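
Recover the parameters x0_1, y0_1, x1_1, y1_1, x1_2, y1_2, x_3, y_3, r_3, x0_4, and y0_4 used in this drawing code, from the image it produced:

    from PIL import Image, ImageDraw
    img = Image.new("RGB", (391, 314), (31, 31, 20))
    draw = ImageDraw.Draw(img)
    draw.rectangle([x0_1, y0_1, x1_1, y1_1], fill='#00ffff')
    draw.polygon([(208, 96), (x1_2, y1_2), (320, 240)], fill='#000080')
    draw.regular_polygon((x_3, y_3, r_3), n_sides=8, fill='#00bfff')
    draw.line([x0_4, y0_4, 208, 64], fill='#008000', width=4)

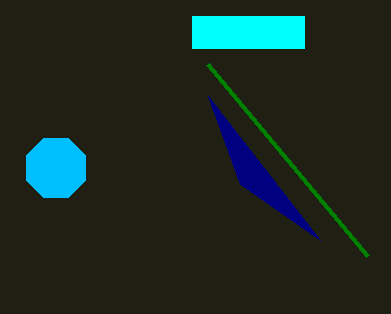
x0_1 = 192
y0_1 = 16
x1_1 = 304
y1_1 = 48
x1_2 = 240
y1_2 = 184
x_3 = 56
y_3 = 168
r_3 = 32
x0_4 = 368
y0_4 = 256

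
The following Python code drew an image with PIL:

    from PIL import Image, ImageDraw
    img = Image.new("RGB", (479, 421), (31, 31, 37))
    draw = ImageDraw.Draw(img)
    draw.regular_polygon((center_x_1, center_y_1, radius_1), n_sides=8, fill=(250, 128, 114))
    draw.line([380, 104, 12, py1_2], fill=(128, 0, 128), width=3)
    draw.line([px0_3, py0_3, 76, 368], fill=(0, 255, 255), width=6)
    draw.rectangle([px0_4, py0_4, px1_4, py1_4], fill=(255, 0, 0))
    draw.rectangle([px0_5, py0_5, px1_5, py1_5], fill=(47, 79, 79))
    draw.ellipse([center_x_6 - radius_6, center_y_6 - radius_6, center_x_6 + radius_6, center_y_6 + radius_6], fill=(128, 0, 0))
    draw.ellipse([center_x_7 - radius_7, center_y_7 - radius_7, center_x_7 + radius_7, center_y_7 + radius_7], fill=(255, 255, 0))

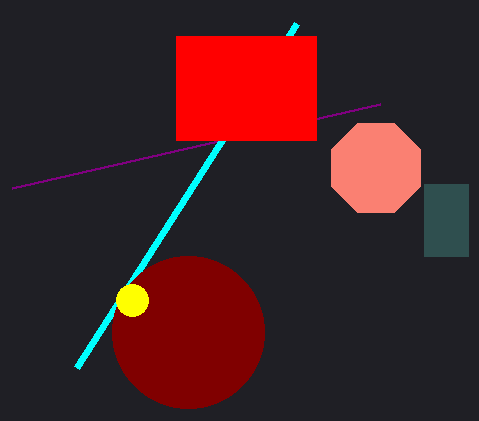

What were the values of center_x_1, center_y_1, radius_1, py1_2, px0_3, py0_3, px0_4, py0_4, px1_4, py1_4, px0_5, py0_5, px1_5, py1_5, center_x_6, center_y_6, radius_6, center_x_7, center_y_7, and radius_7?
center_x_1 = 376
center_y_1 = 168
radius_1 = 48
py1_2 = 188
px0_3 = 296
py0_3 = 24
px0_4 = 176
py0_4 = 36
px1_4 = 316
py1_4 = 140
px0_5 = 424
py0_5 = 184
px1_5 = 468
py1_5 = 256
center_x_6 = 188
center_y_6 = 332
radius_6 = 76
center_x_7 = 132
center_y_7 = 300
radius_7 = 16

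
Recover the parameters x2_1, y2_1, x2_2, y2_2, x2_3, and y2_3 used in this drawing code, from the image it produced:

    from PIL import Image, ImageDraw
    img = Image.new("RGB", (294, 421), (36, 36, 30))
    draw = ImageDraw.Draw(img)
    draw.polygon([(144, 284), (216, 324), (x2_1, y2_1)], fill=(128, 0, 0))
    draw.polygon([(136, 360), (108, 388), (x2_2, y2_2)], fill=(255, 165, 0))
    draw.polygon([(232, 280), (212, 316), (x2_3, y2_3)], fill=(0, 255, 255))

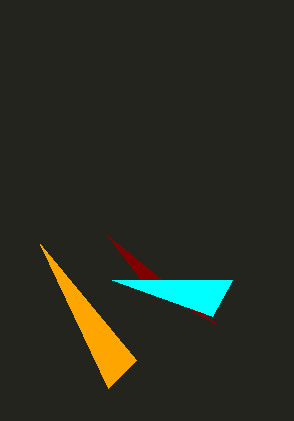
x2_1 = 108; y2_1 = 236; x2_2 = 40; y2_2 = 244; x2_3 = 112; y2_3 = 280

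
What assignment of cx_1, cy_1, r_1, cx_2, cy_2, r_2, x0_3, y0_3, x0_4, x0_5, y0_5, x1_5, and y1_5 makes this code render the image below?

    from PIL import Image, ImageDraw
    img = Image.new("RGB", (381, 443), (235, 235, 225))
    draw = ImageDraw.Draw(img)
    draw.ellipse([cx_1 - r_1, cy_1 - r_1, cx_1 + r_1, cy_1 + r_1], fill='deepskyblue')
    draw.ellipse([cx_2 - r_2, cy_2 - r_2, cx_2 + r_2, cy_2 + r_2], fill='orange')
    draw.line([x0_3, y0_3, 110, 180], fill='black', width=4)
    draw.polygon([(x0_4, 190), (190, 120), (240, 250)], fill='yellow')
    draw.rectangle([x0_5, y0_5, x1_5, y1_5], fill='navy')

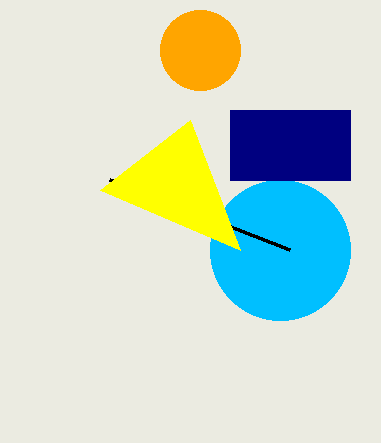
cx_1 = 280; cy_1 = 250; r_1 = 70; cx_2 = 200; cy_2 = 50; r_2 = 40; x0_3 = 290; y0_3 = 250; x0_4 = 100; x0_5 = 230; y0_5 = 110; x1_5 = 350; y1_5 = 180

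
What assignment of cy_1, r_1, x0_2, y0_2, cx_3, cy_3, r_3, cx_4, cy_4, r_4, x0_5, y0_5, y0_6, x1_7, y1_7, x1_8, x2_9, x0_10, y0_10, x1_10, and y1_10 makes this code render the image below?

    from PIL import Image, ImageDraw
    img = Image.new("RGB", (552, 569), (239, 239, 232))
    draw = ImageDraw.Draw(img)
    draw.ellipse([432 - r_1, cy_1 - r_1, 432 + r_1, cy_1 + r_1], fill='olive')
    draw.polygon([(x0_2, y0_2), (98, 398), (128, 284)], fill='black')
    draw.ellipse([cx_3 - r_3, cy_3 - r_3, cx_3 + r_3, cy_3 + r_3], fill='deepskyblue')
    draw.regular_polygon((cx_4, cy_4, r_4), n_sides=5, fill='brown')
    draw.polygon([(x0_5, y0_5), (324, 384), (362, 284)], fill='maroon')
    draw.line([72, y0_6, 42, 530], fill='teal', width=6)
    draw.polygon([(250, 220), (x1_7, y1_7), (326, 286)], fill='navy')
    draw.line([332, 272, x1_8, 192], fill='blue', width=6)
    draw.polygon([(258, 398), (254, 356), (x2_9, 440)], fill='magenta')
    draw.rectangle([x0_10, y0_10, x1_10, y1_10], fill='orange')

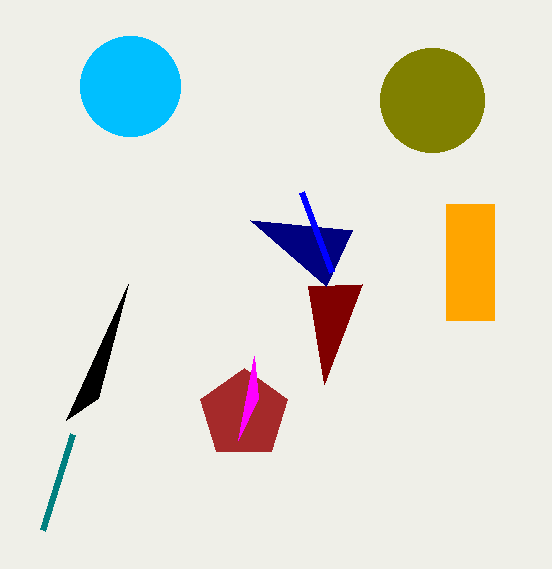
cy_1 = 100; r_1 = 52; x0_2 = 66; y0_2 = 420; cx_3 = 130; cy_3 = 86; r_3 = 50; cx_4 = 244; cy_4 = 414; r_4 = 46; x0_5 = 308; y0_5 = 286; y0_6 = 434; x1_7 = 352; y1_7 = 230; x1_8 = 302; x2_9 = 238; x0_10 = 446; y0_10 = 204; x1_10 = 494; y1_10 = 320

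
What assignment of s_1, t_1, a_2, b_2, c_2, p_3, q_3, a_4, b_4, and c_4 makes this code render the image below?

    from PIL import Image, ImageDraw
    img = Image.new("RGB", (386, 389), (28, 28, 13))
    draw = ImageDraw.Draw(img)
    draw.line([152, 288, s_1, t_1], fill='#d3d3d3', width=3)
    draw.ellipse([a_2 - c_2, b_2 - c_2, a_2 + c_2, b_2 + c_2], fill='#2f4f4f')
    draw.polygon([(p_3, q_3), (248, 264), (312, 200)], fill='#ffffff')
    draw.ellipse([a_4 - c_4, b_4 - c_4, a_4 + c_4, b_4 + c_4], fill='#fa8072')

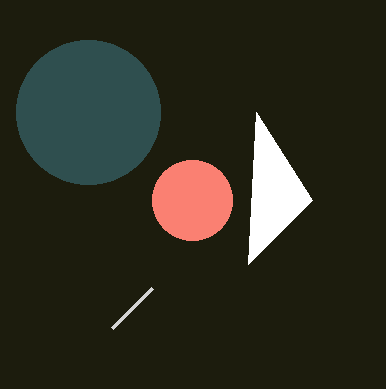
s_1 = 112; t_1 = 328; a_2 = 88; b_2 = 112; c_2 = 72; p_3 = 256; q_3 = 112; a_4 = 192; b_4 = 200; c_4 = 40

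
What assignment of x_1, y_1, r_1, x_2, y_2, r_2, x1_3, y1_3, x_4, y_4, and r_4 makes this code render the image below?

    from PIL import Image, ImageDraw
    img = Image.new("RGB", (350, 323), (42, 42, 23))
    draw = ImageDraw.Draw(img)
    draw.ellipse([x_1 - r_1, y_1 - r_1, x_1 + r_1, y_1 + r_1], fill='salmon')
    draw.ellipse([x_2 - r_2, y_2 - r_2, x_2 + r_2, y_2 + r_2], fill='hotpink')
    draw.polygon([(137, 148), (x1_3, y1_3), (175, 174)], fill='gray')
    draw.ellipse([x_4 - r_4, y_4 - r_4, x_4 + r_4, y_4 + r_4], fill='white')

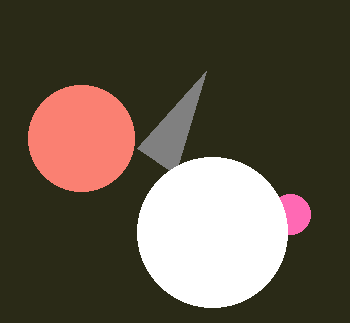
x_1 = 81; y_1 = 138; r_1 = 53; x_2 = 290; y_2 = 214; r_2 = 20; x1_3 = 206; y1_3 = 71; x_4 = 212; y_4 = 232; r_4 = 75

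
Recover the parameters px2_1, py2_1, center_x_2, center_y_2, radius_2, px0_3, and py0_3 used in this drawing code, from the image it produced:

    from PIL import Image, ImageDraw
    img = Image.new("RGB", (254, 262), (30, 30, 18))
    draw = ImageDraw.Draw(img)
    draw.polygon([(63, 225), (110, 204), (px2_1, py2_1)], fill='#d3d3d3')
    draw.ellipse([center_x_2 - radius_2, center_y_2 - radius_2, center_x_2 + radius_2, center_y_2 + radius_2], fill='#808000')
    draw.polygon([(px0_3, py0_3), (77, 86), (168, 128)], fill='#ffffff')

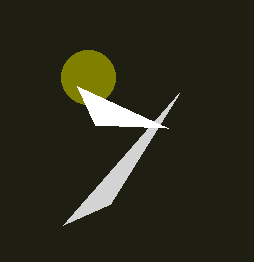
px2_1 = 179; py2_1 = 93; center_x_2 = 88; center_y_2 = 77; radius_2 = 27; px0_3 = 95; py0_3 = 125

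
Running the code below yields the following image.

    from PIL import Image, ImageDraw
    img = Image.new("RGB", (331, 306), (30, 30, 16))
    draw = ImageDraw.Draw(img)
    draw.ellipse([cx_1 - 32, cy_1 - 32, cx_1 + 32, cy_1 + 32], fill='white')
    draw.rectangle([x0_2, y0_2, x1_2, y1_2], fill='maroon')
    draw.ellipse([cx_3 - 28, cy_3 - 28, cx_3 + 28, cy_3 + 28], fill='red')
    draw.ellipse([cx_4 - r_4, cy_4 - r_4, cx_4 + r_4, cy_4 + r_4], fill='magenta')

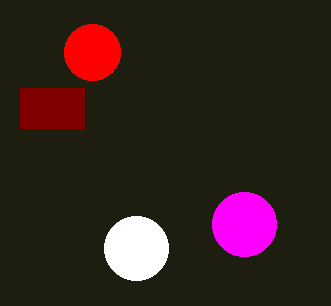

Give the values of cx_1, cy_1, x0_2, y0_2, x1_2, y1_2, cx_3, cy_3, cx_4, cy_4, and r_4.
cx_1 = 136, cy_1 = 248, x0_2 = 20, y0_2 = 88, x1_2 = 84, y1_2 = 128, cx_3 = 92, cy_3 = 52, cx_4 = 244, cy_4 = 224, r_4 = 32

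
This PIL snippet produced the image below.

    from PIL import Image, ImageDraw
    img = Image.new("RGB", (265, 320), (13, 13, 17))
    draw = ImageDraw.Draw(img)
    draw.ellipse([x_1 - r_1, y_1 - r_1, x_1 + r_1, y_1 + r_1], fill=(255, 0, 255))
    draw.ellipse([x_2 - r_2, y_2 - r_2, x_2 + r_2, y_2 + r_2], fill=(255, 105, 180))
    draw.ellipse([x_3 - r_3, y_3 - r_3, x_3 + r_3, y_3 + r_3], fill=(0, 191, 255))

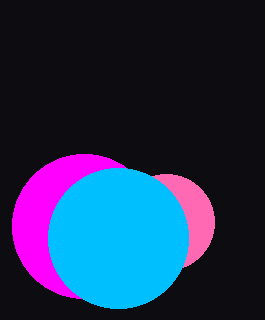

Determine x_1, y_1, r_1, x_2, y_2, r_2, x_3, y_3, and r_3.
x_1 = 84, y_1 = 226, r_1 = 72, x_2 = 166, y_2 = 222, r_2 = 48, x_3 = 118, y_3 = 238, r_3 = 70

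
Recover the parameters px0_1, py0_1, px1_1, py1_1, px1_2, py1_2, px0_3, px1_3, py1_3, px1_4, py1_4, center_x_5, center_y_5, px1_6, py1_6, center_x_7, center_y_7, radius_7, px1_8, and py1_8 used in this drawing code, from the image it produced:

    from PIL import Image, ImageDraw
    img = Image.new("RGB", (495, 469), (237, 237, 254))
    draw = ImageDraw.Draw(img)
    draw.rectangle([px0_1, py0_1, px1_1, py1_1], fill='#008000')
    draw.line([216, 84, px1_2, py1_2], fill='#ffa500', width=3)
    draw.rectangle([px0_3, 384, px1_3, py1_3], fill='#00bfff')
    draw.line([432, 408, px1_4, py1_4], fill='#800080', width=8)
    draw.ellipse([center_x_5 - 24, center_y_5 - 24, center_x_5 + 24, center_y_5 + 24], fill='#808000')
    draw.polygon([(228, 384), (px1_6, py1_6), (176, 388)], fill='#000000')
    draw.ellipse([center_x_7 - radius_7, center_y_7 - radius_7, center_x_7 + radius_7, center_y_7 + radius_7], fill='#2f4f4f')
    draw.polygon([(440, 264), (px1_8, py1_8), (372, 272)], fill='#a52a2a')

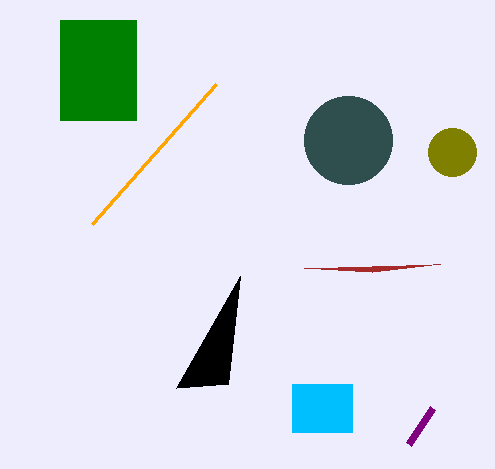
px0_1 = 60, py0_1 = 20, px1_1 = 136, py1_1 = 120, px1_2 = 92, py1_2 = 224, px0_3 = 292, px1_3 = 352, py1_3 = 432, px1_4 = 408, py1_4 = 444, center_x_5 = 452, center_y_5 = 152, px1_6 = 240, py1_6 = 276, center_x_7 = 348, center_y_7 = 140, radius_7 = 44, px1_8 = 304, py1_8 = 268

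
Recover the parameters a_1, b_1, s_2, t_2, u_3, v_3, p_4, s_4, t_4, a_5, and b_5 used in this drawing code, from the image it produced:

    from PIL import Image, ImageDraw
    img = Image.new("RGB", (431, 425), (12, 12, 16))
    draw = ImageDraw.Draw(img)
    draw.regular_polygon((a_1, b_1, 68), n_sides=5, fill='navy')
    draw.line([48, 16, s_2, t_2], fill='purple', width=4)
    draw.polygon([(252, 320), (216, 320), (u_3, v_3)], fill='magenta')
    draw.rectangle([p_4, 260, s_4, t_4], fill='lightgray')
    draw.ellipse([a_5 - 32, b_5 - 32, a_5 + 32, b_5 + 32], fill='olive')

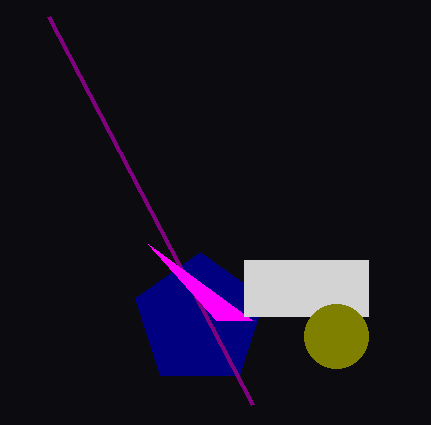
a_1 = 200, b_1 = 320, s_2 = 252, t_2 = 404, u_3 = 148, v_3 = 244, p_4 = 244, s_4 = 368, t_4 = 316, a_5 = 336, b_5 = 336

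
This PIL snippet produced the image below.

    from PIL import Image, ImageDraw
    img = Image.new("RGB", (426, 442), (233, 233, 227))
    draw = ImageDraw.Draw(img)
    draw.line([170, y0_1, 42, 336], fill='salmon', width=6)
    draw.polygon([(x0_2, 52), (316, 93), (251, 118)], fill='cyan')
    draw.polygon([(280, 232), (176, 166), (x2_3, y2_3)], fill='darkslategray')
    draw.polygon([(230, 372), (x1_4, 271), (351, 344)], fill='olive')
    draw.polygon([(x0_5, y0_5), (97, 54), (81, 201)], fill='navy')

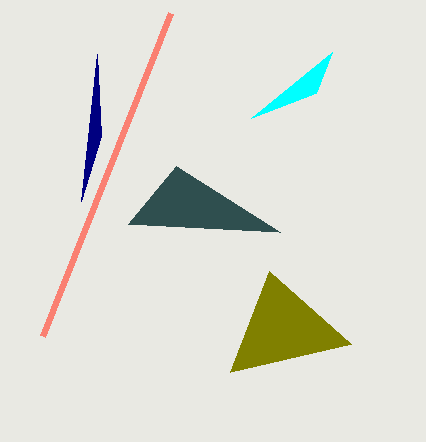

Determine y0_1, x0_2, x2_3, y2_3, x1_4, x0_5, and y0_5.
y0_1 = 13, x0_2 = 332, x2_3 = 128, y2_3 = 224, x1_4 = 269, x0_5 = 101, y0_5 = 136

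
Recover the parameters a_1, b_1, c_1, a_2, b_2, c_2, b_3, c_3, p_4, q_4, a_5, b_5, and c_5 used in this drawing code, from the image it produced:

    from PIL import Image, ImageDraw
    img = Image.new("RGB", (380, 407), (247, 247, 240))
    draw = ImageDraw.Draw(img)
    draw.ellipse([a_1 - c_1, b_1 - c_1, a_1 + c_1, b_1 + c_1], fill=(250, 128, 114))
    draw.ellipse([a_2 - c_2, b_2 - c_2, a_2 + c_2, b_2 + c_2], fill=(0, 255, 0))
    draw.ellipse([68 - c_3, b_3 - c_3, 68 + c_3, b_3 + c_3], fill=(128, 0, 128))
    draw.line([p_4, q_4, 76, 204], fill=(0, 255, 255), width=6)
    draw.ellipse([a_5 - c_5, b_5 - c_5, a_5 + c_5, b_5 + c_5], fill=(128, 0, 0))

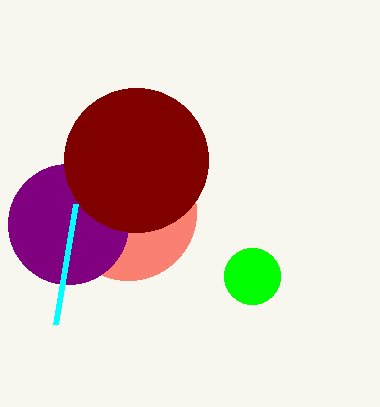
a_1 = 128, b_1 = 212, c_1 = 68, a_2 = 252, b_2 = 276, c_2 = 28, b_3 = 224, c_3 = 60, p_4 = 56, q_4 = 324, a_5 = 136, b_5 = 160, c_5 = 72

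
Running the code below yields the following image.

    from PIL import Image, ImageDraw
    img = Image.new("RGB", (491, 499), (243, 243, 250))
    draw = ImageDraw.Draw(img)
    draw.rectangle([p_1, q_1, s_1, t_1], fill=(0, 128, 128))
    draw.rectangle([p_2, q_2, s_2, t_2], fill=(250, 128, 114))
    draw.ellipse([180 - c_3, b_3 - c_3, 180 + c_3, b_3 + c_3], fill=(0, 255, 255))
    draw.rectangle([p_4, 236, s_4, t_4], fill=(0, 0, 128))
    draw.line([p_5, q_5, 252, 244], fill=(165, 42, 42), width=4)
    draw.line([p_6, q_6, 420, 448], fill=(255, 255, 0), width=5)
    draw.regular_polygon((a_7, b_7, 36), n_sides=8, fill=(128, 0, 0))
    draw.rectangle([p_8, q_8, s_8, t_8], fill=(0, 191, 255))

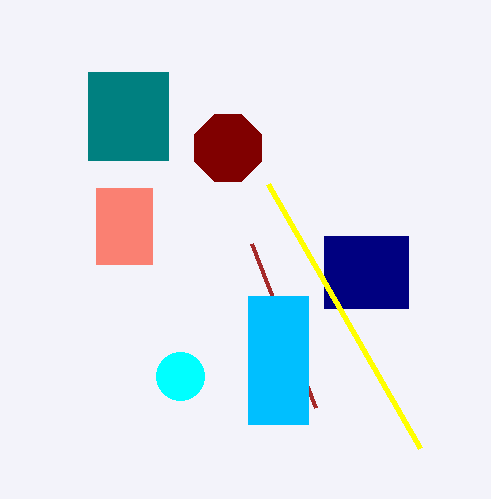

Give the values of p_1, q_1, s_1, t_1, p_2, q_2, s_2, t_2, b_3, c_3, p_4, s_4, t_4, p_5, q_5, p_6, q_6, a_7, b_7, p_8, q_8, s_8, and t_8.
p_1 = 88, q_1 = 72, s_1 = 168, t_1 = 160, p_2 = 96, q_2 = 188, s_2 = 152, t_2 = 264, b_3 = 376, c_3 = 24, p_4 = 324, s_4 = 408, t_4 = 308, p_5 = 316, q_5 = 408, p_6 = 268, q_6 = 184, a_7 = 228, b_7 = 148, p_8 = 248, q_8 = 296, s_8 = 308, t_8 = 424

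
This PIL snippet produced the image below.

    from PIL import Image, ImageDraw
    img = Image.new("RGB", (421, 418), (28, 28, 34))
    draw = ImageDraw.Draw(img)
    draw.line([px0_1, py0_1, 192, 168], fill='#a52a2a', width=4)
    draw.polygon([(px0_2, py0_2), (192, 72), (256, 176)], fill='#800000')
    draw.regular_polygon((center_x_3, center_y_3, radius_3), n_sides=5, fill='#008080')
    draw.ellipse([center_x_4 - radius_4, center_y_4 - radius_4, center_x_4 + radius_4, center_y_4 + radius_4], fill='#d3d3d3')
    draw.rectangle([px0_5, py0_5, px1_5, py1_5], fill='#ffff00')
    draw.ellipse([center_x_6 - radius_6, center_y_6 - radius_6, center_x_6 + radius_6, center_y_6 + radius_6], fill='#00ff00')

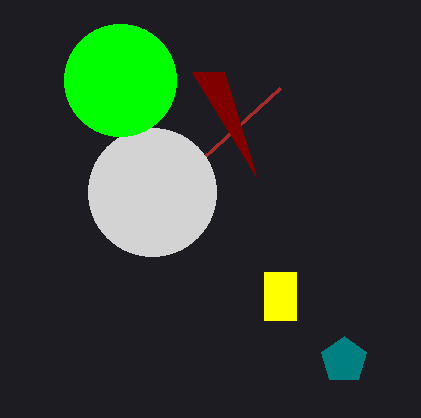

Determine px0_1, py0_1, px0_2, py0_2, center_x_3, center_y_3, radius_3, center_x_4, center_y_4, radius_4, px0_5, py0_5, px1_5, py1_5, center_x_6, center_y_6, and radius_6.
px0_1 = 280
py0_1 = 88
px0_2 = 224
py0_2 = 72
center_x_3 = 344
center_y_3 = 360
radius_3 = 24
center_x_4 = 152
center_y_4 = 192
radius_4 = 64
px0_5 = 264
py0_5 = 272
px1_5 = 296
py1_5 = 320
center_x_6 = 120
center_y_6 = 80
radius_6 = 56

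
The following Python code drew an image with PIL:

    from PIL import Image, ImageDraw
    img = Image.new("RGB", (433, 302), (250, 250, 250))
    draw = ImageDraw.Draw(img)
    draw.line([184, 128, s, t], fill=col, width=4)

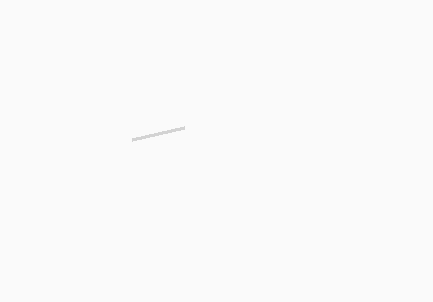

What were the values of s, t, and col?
s = 132
t = 140
col = 'lightgray'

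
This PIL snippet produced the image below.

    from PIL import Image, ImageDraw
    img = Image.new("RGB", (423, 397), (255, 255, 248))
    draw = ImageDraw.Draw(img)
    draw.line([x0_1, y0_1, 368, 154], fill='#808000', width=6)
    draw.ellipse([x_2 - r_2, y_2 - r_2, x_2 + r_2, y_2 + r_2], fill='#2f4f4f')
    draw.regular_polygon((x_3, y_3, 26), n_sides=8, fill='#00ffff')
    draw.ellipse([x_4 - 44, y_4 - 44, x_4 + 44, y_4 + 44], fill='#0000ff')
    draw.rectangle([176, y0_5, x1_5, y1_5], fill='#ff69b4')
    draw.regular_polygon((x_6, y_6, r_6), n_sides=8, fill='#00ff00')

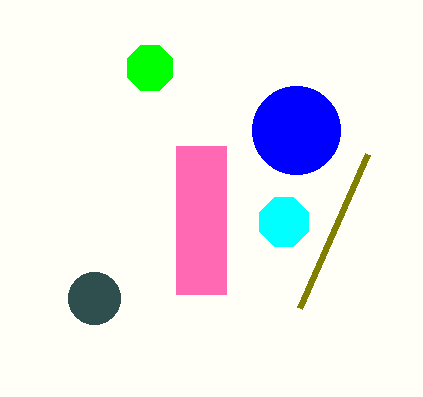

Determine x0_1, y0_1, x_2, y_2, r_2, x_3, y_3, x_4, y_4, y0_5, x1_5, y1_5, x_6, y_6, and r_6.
x0_1 = 300, y0_1 = 308, x_2 = 94, y_2 = 298, r_2 = 26, x_3 = 284, y_3 = 222, x_4 = 296, y_4 = 130, y0_5 = 146, x1_5 = 226, y1_5 = 294, x_6 = 150, y_6 = 68, r_6 = 24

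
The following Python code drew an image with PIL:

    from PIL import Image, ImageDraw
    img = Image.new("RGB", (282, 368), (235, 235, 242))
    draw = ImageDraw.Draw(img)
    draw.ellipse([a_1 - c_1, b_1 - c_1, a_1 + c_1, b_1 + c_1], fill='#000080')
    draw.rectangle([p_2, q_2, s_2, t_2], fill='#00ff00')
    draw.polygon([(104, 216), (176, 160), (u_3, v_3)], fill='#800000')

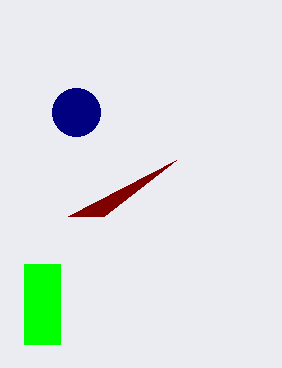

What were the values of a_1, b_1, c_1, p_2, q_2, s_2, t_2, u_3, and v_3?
a_1 = 76
b_1 = 112
c_1 = 24
p_2 = 24
q_2 = 264
s_2 = 60
t_2 = 344
u_3 = 68
v_3 = 216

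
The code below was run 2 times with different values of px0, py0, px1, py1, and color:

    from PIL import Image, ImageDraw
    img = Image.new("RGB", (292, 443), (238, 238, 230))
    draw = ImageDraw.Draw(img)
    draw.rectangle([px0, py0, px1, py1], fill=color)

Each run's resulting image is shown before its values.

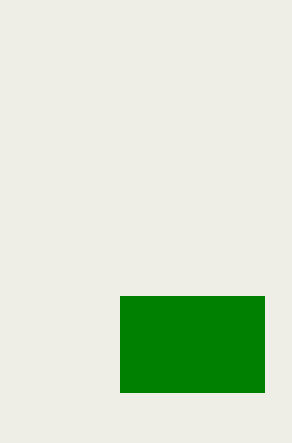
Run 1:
px0 = 120; py0 = 296; px1 = 264; py1 = 392; color = 'green'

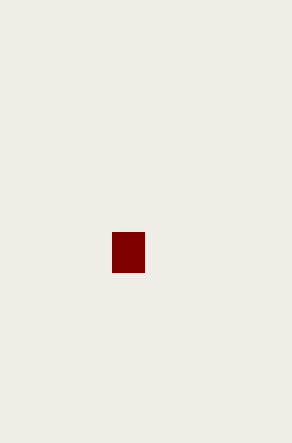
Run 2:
px0 = 112, py0 = 232, px1 = 144, py1 = 272, color = 'maroon'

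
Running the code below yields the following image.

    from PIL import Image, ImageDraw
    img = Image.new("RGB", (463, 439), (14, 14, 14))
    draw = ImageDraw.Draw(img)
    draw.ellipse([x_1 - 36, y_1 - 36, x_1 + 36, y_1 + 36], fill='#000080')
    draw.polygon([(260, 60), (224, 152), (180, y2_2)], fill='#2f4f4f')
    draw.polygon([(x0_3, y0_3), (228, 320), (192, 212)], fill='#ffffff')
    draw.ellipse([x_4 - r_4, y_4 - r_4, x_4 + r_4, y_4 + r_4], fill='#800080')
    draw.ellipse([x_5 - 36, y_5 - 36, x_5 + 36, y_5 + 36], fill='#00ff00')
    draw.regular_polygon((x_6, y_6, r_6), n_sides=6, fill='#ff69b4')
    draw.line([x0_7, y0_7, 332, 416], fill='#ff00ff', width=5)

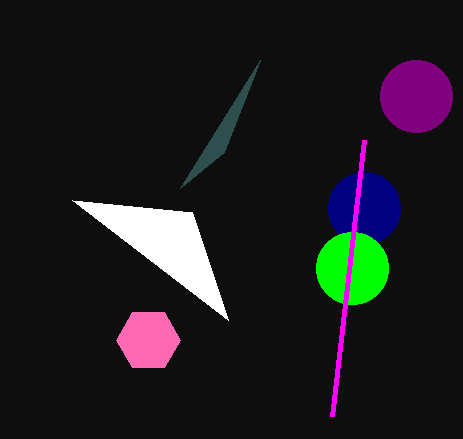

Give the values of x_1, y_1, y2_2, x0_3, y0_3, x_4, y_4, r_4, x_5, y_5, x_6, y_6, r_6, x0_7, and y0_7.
x_1 = 364; y_1 = 208; y2_2 = 188; x0_3 = 72; y0_3 = 200; x_4 = 416; y_4 = 96; r_4 = 36; x_5 = 352; y_5 = 268; x_6 = 148; y_6 = 340; r_6 = 32; x0_7 = 364; y0_7 = 140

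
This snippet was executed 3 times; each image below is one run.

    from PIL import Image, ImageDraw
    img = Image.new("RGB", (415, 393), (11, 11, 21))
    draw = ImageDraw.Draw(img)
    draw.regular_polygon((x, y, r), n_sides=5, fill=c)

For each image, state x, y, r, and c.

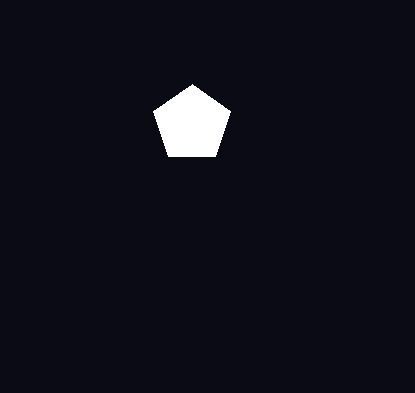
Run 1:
x = 192; y = 124; r = 40; c = 'white'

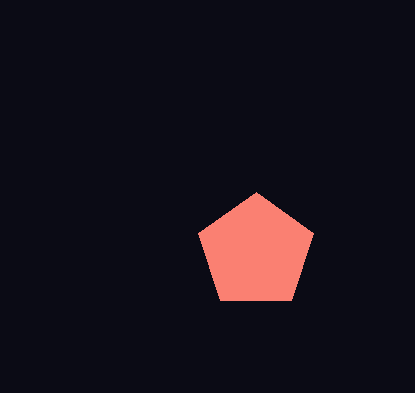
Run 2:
x = 256, y = 252, r = 60, c = 'salmon'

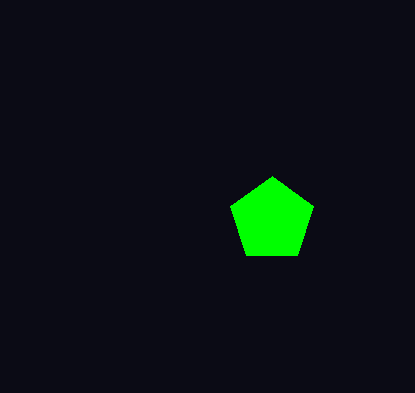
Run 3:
x = 272; y = 220; r = 44; c = 'lime'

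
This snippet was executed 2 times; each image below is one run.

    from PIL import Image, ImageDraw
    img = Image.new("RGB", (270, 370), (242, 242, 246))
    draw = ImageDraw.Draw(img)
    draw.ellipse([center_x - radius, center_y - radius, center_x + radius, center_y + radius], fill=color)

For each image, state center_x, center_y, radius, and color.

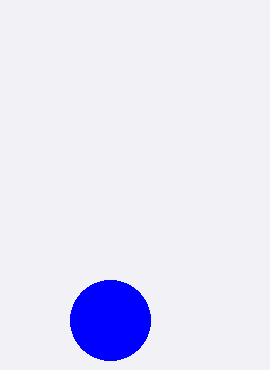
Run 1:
center_x = 110; center_y = 320; radius = 40; color = 'blue'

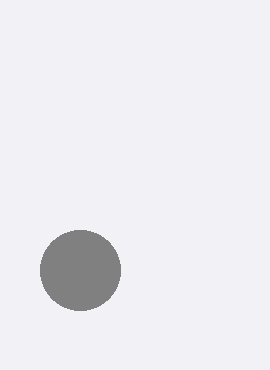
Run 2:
center_x = 80; center_y = 270; radius = 40; color = 'gray'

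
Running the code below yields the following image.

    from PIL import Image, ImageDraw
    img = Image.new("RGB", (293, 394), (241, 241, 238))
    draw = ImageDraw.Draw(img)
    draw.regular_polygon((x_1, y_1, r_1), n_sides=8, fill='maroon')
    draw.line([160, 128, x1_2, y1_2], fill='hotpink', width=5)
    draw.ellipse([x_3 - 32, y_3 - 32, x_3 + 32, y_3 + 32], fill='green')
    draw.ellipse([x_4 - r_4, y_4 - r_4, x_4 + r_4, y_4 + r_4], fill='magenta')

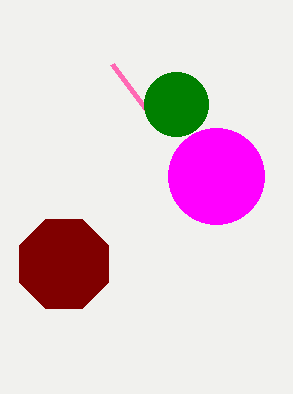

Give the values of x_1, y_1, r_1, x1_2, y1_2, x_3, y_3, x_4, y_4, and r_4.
x_1 = 64
y_1 = 264
r_1 = 48
x1_2 = 112
y1_2 = 64
x_3 = 176
y_3 = 104
x_4 = 216
y_4 = 176
r_4 = 48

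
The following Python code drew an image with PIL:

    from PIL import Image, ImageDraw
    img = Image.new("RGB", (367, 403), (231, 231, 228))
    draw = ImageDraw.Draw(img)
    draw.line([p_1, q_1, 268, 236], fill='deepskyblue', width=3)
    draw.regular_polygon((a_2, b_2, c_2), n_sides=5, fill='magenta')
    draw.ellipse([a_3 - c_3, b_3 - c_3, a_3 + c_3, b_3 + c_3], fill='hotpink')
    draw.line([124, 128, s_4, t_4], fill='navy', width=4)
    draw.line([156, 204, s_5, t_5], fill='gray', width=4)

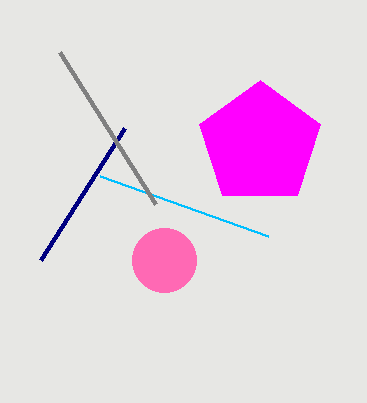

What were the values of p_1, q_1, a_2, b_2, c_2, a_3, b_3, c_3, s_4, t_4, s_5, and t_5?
p_1 = 100; q_1 = 176; a_2 = 260; b_2 = 144; c_2 = 64; a_3 = 164; b_3 = 260; c_3 = 32; s_4 = 40; t_4 = 260; s_5 = 60; t_5 = 52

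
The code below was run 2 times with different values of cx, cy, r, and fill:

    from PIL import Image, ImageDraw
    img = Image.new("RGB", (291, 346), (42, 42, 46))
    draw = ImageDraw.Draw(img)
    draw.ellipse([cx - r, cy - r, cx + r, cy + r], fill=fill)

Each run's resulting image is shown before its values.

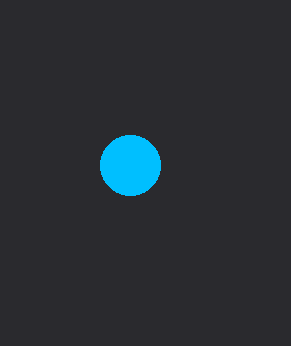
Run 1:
cx = 130
cy = 165
r = 30
fill = 'deepskyblue'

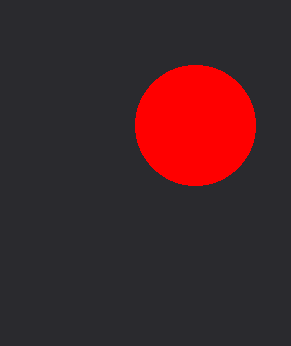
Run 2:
cx = 195
cy = 125
r = 60
fill = 'red'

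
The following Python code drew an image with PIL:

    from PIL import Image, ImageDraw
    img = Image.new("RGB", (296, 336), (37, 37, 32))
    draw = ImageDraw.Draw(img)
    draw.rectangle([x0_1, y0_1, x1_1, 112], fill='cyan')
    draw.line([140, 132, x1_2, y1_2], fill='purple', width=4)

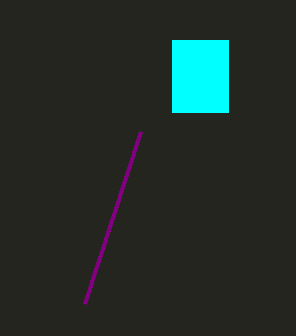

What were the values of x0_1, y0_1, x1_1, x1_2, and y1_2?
x0_1 = 172
y0_1 = 40
x1_1 = 228
x1_2 = 84
y1_2 = 304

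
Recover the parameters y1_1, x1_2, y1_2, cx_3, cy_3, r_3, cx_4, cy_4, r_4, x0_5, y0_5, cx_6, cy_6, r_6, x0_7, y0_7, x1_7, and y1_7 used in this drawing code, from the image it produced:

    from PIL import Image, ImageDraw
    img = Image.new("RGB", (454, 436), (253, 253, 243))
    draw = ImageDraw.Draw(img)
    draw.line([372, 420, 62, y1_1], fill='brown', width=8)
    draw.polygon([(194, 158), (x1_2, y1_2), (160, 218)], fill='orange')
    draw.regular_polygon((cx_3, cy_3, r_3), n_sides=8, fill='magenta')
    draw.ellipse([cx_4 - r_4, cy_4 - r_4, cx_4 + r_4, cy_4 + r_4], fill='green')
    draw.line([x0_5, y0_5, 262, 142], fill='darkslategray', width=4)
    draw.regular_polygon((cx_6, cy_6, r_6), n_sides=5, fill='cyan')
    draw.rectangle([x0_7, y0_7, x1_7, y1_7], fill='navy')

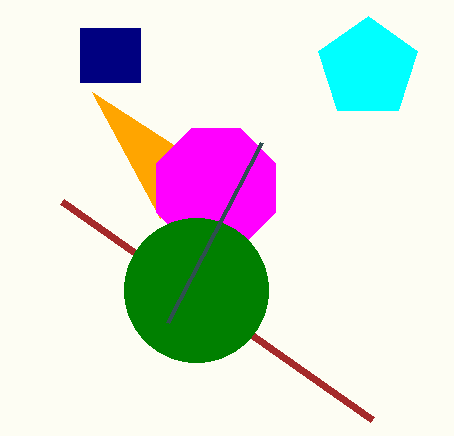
y1_1 = 202
x1_2 = 92
y1_2 = 92
cx_3 = 216
cy_3 = 188
r_3 = 64
cx_4 = 196
cy_4 = 290
r_4 = 72
x0_5 = 168
y0_5 = 322
cx_6 = 368
cy_6 = 68
r_6 = 52
x0_7 = 80
y0_7 = 28
x1_7 = 140
y1_7 = 82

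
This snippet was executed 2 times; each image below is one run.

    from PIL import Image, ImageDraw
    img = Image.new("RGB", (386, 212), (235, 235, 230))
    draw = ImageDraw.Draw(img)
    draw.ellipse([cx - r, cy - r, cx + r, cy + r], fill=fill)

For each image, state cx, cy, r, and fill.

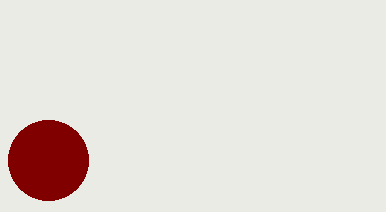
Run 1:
cx = 48; cy = 160; r = 40; fill = 'maroon'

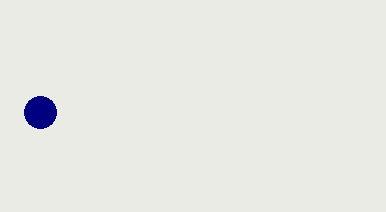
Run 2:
cx = 40; cy = 112; r = 16; fill = 'navy'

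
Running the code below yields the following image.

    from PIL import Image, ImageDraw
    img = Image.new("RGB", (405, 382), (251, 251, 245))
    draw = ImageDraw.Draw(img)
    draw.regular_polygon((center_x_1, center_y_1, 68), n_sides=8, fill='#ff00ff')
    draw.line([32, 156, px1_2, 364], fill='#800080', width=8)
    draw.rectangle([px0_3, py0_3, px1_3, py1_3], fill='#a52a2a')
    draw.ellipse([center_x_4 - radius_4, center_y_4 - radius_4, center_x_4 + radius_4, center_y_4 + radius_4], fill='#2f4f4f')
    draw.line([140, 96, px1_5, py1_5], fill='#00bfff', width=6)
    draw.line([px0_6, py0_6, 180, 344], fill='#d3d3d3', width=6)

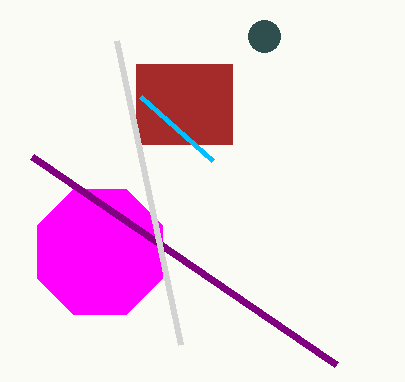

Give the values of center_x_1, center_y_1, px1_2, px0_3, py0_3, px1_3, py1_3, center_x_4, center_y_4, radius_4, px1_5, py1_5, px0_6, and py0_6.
center_x_1 = 100, center_y_1 = 252, px1_2 = 336, px0_3 = 136, py0_3 = 64, px1_3 = 232, py1_3 = 144, center_x_4 = 264, center_y_4 = 36, radius_4 = 16, px1_5 = 212, py1_5 = 160, px0_6 = 116, py0_6 = 40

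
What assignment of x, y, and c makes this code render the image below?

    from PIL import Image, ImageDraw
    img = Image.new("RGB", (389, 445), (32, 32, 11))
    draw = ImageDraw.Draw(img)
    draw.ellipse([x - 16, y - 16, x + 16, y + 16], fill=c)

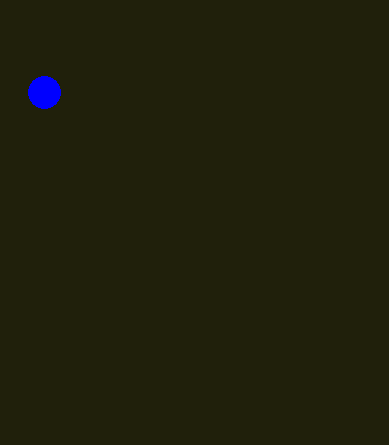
x = 44, y = 92, c = 'blue'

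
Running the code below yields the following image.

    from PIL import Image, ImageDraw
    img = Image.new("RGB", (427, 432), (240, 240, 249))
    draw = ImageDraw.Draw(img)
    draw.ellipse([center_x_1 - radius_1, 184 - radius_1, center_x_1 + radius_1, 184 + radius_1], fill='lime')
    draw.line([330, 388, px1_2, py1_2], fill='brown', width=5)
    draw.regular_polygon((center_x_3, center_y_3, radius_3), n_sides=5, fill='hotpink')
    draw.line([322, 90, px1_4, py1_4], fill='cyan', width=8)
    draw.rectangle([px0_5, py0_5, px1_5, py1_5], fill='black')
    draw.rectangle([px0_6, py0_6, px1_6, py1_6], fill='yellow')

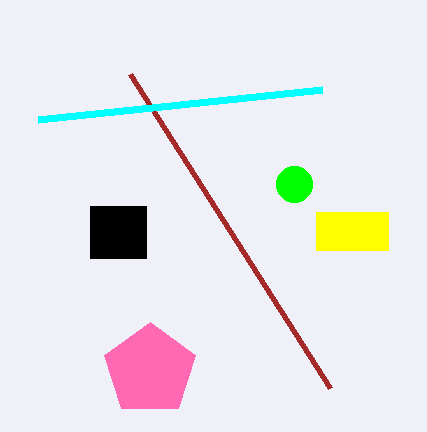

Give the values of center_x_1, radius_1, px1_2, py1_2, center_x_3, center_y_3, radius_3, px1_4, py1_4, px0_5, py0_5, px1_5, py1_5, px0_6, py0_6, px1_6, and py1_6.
center_x_1 = 294, radius_1 = 18, px1_2 = 130, py1_2 = 74, center_x_3 = 150, center_y_3 = 370, radius_3 = 48, px1_4 = 38, py1_4 = 120, px0_5 = 90, py0_5 = 206, px1_5 = 146, py1_5 = 258, px0_6 = 316, py0_6 = 212, px1_6 = 388, py1_6 = 250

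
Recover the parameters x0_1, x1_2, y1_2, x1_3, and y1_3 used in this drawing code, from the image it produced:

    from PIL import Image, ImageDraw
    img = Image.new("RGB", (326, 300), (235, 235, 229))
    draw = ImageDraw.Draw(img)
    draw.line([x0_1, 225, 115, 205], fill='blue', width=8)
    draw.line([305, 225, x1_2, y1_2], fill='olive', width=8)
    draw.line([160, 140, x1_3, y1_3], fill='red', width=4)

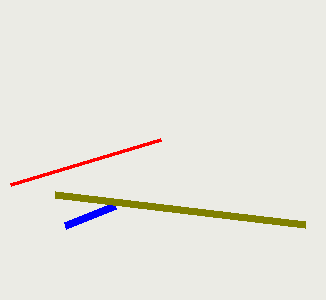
x0_1 = 65; x1_2 = 55; y1_2 = 195; x1_3 = 10; y1_3 = 185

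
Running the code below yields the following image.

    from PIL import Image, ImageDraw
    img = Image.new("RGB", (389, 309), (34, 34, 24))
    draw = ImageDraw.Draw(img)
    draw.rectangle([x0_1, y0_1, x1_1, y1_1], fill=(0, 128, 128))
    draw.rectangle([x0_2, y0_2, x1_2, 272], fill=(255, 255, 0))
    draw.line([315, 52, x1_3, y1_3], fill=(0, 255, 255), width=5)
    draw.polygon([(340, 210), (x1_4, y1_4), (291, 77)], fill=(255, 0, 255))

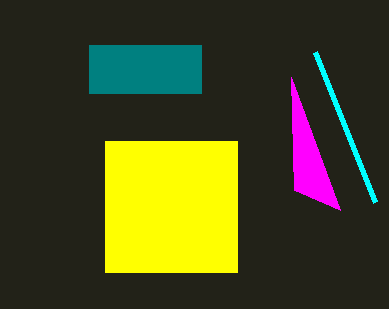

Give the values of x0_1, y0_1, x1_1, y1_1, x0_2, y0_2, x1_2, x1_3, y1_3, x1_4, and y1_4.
x0_1 = 89
y0_1 = 45
x1_1 = 201
y1_1 = 93
x0_2 = 105
y0_2 = 141
x1_2 = 237
x1_3 = 375
y1_3 = 202
x1_4 = 294
y1_4 = 190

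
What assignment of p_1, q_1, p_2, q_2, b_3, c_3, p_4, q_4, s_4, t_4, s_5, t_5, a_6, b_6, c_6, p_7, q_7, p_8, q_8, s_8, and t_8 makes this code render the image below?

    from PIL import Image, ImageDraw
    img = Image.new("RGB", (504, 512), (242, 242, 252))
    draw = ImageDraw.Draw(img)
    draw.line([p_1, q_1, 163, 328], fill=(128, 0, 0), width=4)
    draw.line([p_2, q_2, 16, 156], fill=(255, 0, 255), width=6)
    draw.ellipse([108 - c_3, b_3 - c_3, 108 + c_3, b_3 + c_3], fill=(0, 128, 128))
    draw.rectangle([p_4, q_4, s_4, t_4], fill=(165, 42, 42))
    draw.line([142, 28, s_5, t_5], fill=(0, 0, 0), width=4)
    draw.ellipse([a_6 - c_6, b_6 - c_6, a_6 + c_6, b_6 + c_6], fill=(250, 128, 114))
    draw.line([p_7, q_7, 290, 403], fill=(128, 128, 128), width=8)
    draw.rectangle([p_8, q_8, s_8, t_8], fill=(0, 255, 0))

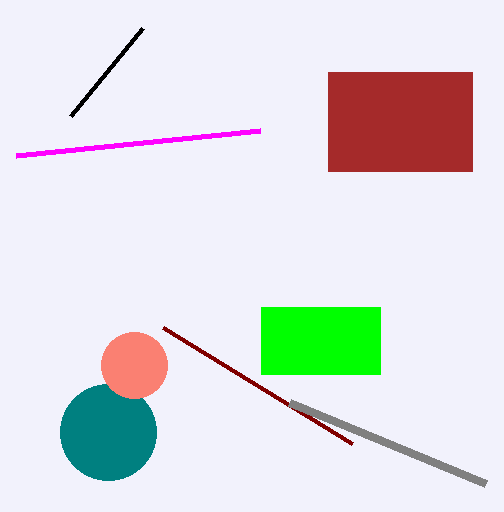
p_1 = 352; q_1 = 444; p_2 = 260; q_2 = 131; b_3 = 432; c_3 = 48; p_4 = 328; q_4 = 72; s_4 = 472; t_4 = 171; s_5 = 70; t_5 = 116; a_6 = 134; b_6 = 365; c_6 = 33; p_7 = 486; q_7 = 484; p_8 = 261; q_8 = 307; s_8 = 380; t_8 = 374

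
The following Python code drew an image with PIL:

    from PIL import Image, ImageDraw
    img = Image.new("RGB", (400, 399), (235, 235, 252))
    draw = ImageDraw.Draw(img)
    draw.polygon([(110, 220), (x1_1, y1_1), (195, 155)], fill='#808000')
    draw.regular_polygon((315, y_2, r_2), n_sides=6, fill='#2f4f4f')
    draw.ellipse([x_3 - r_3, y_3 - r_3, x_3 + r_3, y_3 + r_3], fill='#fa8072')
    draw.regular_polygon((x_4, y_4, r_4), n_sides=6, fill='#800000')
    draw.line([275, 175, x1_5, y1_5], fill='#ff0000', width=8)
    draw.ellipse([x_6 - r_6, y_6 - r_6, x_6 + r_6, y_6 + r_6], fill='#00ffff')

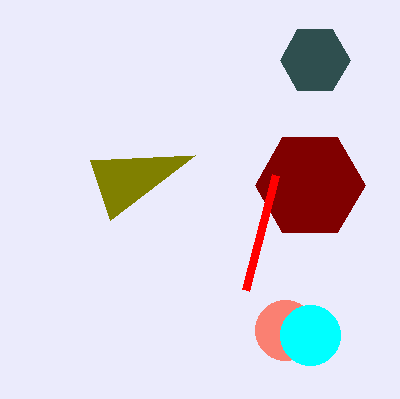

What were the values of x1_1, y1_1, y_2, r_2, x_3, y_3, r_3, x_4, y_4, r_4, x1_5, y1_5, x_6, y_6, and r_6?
x1_1 = 90; y1_1 = 160; y_2 = 60; r_2 = 35; x_3 = 285; y_3 = 330; r_3 = 30; x_4 = 310; y_4 = 185; r_4 = 55; x1_5 = 245; y1_5 = 290; x_6 = 310; y_6 = 335; r_6 = 30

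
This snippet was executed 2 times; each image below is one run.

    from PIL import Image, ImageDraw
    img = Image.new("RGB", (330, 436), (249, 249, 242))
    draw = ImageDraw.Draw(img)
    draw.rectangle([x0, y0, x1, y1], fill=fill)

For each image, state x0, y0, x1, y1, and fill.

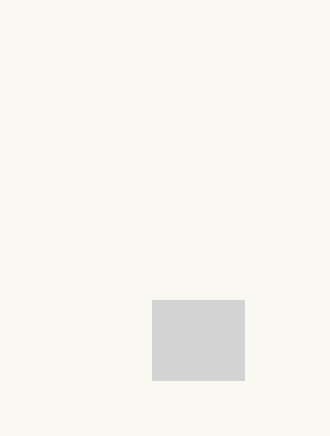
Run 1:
x0 = 152, y0 = 300, x1 = 244, y1 = 380, fill = 'lightgray'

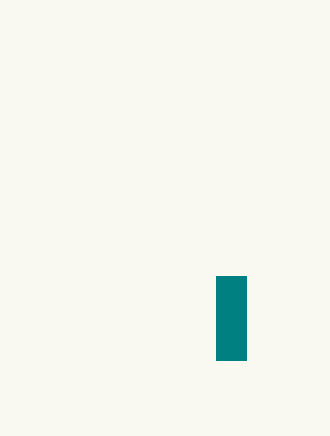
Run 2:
x0 = 216, y0 = 276, x1 = 246, y1 = 360, fill = 'teal'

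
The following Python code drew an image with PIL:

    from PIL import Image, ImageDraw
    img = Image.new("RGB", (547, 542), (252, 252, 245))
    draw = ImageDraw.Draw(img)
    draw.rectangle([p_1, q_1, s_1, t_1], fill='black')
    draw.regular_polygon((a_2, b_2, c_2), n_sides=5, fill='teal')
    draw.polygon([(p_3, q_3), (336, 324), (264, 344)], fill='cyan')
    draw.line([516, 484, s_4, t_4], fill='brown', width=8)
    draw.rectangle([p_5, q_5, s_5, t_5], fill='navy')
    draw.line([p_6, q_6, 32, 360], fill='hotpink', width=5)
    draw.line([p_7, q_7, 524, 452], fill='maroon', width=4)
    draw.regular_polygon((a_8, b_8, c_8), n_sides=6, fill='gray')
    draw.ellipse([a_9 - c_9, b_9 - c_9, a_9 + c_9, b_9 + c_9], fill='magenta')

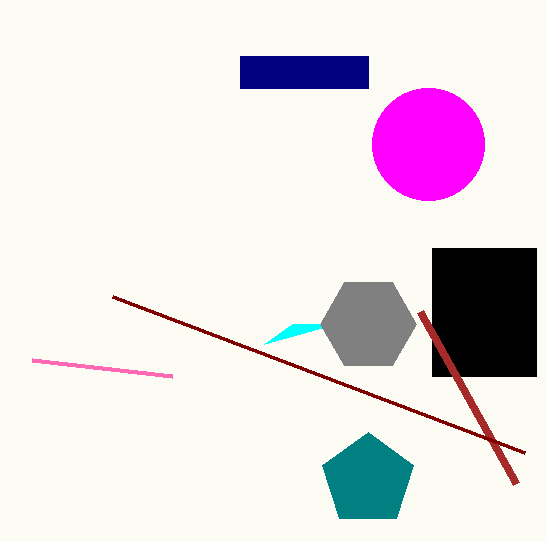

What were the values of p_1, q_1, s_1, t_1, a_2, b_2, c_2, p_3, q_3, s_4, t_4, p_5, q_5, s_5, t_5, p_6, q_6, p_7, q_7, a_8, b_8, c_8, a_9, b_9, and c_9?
p_1 = 432
q_1 = 248
s_1 = 536
t_1 = 376
a_2 = 368
b_2 = 480
c_2 = 48
p_3 = 292
q_3 = 324
s_4 = 420
t_4 = 312
p_5 = 240
q_5 = 56
s_5 = 368
t_5 = 88
p_6 = 172
q_6 = 376
p_7 = 112
q_7 = 296
a_8 = 368
b_8 = 324
c_8 = 48
a_9 = 428
b_9 = 144
c_9 = 56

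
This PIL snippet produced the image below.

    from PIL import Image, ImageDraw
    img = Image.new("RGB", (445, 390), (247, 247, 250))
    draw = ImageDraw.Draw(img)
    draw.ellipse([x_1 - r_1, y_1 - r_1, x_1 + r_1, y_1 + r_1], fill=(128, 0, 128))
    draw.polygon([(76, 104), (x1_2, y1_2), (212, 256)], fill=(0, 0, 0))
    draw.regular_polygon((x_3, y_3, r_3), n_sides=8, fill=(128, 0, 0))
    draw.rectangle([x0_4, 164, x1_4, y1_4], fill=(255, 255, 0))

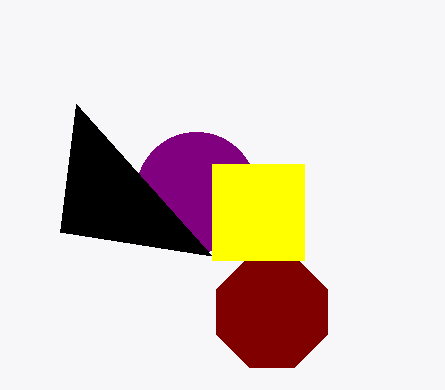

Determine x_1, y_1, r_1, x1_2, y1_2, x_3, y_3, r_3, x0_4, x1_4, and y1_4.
x_1 = 196; y_1 = 192; r_1 = 60; x1_2 = 60; y1_2 = 232; x_3 = 272; y_3 = 312; r_3 = 60; x0_4 = 212; x1_4 = 304; y1_4 = 260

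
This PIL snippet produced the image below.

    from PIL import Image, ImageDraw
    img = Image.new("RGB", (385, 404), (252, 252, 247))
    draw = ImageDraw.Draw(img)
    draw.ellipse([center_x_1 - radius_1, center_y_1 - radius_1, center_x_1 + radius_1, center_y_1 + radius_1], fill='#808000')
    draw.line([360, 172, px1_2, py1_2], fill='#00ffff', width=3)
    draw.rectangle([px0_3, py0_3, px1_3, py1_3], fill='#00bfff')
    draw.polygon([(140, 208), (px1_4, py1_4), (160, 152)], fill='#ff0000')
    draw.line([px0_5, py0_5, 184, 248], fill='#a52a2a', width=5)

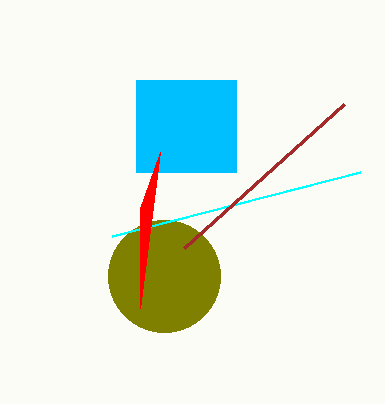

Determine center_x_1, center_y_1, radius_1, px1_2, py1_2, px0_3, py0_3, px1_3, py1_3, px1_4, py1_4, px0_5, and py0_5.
center_x_1 = 164, center_y_1 = 276, radius_1 = 56, px1_2 = 112, py1_2 = 236, px0_3 = 136, py0_3 = 80, px1_3 = 236, py1_3 = 172, px1_4 = 140, py1_4 = 308, px0_5 = 344, py0_5 = 104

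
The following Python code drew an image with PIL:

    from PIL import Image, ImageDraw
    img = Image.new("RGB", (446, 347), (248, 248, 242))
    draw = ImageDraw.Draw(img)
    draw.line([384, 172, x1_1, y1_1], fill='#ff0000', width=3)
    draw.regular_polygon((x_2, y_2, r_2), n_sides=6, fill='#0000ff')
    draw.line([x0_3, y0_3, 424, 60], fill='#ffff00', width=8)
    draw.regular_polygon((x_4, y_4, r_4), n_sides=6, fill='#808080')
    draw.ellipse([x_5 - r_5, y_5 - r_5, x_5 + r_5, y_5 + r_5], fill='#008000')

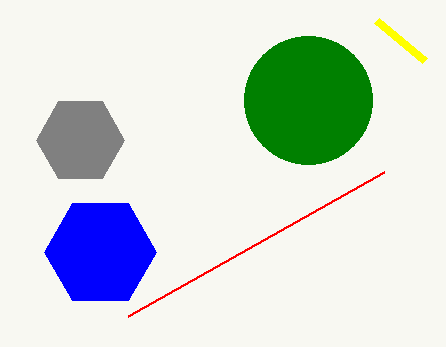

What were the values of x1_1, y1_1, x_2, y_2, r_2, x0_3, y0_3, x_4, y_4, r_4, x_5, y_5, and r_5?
x1_1 = 128, y1_1 = 316, x_2 = 100, y_2 = 252, r_2 = 56, x0_3 = 376, y0_3 = 20, x_4 = 80, y_4 = 140, r_4 = 44, x_5 = 308, y_5 = 100, r_5 = 64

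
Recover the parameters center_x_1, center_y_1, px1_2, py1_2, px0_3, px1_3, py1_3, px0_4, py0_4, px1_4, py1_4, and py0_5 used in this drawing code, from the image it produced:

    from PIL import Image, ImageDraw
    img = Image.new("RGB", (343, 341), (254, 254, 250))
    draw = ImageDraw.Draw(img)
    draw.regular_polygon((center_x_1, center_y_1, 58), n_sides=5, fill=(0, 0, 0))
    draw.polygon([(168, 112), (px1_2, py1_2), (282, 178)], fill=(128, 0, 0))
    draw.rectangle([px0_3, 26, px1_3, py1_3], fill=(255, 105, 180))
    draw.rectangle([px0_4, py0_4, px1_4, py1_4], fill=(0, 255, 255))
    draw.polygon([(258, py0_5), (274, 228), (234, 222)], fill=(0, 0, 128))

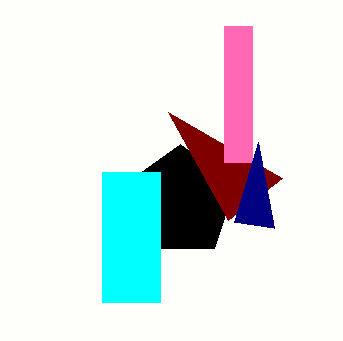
center_x_1 = 180; center_y_1 = 202; px1_2 = 228; py1_2 = 220; px0_3 = 224; px1_3 = 252; py1_3 = 162; px0_4 = 102; py0_4 = 172; px1_4 = 160; py1_4 = 302; py0_5 = 142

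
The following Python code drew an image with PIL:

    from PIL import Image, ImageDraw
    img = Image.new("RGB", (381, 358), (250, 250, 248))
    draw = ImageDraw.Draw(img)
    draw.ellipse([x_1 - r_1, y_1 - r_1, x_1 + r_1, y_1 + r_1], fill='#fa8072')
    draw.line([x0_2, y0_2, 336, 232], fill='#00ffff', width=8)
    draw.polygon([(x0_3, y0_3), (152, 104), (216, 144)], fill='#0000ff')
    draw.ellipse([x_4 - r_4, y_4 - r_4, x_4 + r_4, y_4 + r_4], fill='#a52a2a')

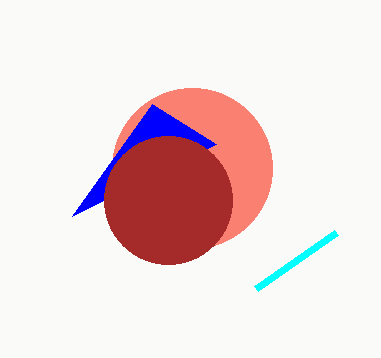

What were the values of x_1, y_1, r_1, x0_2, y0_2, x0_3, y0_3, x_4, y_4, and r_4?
x_1 = 192, y_1 = 168, r_1 = 80, x0_2 = 256, y0_2 = 288, x0_3 = 72, y0_3 = 216, x_4 = 168, y_4 = 200, r_4 = 64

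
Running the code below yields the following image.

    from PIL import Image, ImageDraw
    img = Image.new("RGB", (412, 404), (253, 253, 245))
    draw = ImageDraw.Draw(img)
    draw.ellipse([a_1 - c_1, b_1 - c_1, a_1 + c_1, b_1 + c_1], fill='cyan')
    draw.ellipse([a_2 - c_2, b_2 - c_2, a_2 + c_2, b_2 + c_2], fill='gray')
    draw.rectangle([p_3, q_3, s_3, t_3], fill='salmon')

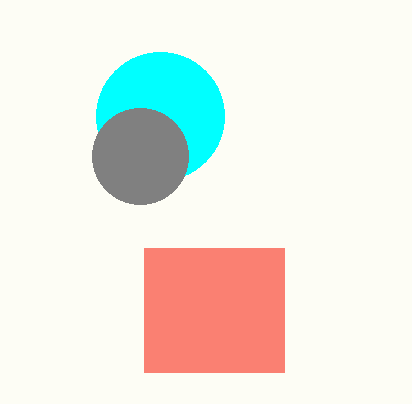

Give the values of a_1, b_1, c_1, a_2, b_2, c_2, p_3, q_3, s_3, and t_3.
a_1 = 160, b_1 = 116, c_1 = 64, a_2 = 140, b_2 = 156, c_2 = 48, p_3 = 144, q_3 = 248, s_3 = 284, t_3 = 372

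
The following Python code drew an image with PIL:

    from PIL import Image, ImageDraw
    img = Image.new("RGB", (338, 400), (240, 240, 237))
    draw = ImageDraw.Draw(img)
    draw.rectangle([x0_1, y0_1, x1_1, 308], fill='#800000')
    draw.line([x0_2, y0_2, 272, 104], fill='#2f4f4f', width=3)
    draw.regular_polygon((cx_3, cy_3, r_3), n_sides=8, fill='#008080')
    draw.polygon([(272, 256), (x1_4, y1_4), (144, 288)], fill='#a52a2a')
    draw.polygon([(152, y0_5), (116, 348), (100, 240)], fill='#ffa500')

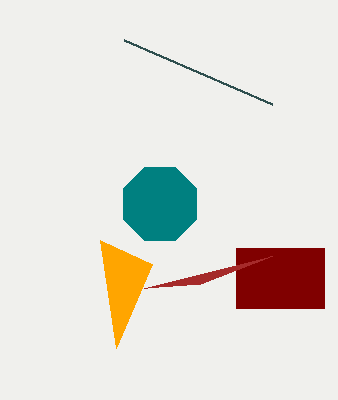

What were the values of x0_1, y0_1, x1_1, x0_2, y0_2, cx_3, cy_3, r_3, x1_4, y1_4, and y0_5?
x0_1 = 236, y0_1 = 248, x1_1 = 324, x0_2 = 124, y0_2 = 40, cx_3 = 160, cy_3 = 204, r_3 = 40, x1_4 = 200, y1_4 = 284, y0_5 = 264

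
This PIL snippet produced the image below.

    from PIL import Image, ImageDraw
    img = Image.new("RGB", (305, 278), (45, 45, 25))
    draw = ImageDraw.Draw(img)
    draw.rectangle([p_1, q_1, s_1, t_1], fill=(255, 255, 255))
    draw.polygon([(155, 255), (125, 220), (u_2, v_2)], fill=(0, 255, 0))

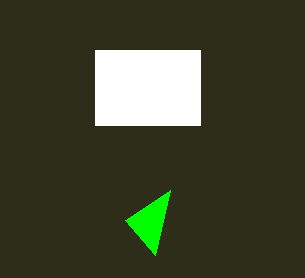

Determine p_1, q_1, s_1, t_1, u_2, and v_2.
p_1 = 95; q_1 = 50; s_1 = 200; t_1 = 125; u_2 = 170; v_2 = 190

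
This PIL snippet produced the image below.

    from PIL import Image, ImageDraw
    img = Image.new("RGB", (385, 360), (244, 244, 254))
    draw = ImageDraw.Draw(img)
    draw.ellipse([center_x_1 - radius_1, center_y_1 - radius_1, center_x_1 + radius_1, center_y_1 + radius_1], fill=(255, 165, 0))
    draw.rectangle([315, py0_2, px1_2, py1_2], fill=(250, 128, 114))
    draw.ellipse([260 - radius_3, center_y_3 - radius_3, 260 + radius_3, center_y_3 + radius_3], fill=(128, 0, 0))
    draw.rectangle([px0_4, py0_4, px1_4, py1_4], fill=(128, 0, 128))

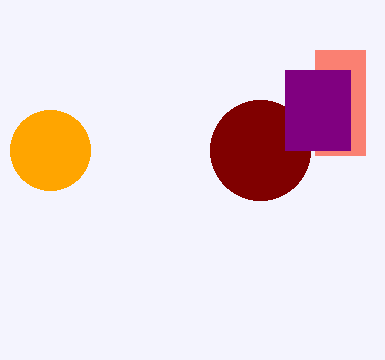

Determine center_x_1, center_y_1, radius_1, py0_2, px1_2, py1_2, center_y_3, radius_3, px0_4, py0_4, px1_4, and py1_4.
center_x_1 = 50; center_y_1 = 150; radius_1 = 40; py0_2 = 50; px1_2 = 365; py1_2 = 155; center_y_3 = 150; radius_3 = 50; px0_4 = 285; py0_4 = 70; px1_4 = 350; py1_4 = 150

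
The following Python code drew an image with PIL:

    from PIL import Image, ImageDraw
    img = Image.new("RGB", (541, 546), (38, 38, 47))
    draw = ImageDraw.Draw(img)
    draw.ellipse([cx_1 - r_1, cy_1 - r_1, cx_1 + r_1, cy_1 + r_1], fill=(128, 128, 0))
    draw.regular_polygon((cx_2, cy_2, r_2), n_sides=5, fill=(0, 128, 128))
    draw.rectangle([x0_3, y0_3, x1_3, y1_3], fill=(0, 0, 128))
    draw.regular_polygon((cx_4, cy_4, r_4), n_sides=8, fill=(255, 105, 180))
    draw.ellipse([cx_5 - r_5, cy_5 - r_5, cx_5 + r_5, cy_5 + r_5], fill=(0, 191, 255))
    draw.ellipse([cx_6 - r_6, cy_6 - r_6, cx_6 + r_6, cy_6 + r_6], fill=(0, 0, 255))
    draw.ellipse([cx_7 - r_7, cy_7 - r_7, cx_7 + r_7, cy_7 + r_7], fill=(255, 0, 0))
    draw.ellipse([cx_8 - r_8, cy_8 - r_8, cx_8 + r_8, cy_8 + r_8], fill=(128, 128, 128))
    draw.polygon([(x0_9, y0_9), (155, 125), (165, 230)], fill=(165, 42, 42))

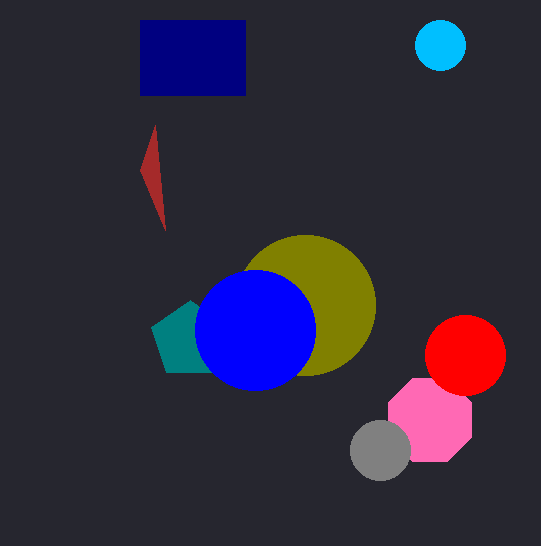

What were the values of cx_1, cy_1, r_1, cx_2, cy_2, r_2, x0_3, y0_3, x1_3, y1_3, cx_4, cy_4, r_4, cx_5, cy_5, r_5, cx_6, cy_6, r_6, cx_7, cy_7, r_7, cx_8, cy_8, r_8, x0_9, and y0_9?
cx_1 = 305, cy_1 = 305, r_1 = 70, cx_2 = 190, cy_2 = 340, r_2 = 40, x0_3 = 140, y0_3 = 20, x1_3 = 245, y1_3 = 95, cx_4 = 430, cy_4 = 420, r_4 = 45, cx_5 = 440, cy_5 = 45, r_5 = 25, cx_6 = 255, cy_6 = 330, r_6 = 60, cx_7 = 465, cy_7 = 355, r_7 = 40, cx_8 = 380, cy_8 = 450, r_8 = 30, x0_9 = 140, y0_9 = 170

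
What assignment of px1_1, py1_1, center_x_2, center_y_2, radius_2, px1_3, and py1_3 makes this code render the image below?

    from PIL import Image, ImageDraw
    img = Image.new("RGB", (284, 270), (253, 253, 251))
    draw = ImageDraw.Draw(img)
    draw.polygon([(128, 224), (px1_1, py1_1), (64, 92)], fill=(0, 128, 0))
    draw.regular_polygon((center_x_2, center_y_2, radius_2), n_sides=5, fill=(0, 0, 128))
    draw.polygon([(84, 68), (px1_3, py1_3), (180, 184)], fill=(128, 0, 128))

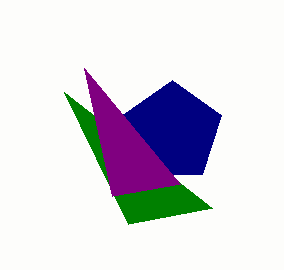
px1_1 = 212, py1_1 = 208, center_x_2 = 172, center_y_2 = 132, radius_2 = 52, px1_3 = 112, py1_3 = 196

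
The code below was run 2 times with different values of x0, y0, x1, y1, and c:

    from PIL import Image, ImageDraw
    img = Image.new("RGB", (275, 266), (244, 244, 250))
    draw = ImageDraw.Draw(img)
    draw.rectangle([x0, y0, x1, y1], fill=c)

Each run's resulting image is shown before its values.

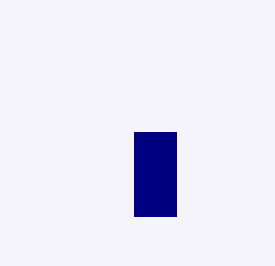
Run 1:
x0 = 134; y0 = 132; x1 = 176; y1 = 216; c = 'navy'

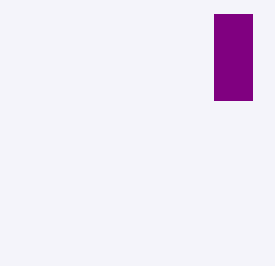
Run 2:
x0 = 214; y0 = 14; x1 = 252; y1 = 100; c = 'purple'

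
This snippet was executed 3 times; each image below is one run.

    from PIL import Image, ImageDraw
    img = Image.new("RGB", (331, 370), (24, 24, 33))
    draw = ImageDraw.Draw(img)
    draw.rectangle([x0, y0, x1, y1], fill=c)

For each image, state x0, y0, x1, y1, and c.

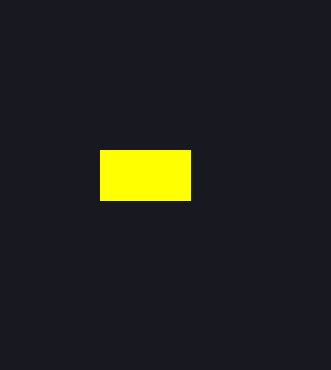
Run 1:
x0 = 100; y0 = 150; x1 = 190; y1 = 200; c = 'yellow'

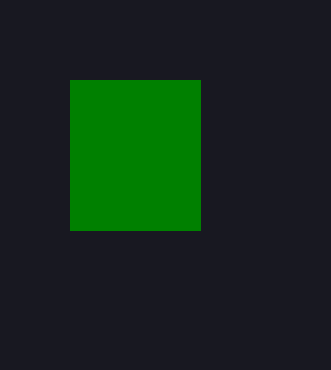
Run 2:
x0 = 70
y0 = 80
x1 = 200
y1 = 230
c = 'green'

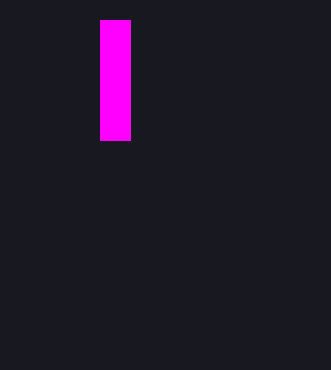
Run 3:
x0 = 100
y0 = 20
x1 = 130
y1 = 140
c = 'magenta'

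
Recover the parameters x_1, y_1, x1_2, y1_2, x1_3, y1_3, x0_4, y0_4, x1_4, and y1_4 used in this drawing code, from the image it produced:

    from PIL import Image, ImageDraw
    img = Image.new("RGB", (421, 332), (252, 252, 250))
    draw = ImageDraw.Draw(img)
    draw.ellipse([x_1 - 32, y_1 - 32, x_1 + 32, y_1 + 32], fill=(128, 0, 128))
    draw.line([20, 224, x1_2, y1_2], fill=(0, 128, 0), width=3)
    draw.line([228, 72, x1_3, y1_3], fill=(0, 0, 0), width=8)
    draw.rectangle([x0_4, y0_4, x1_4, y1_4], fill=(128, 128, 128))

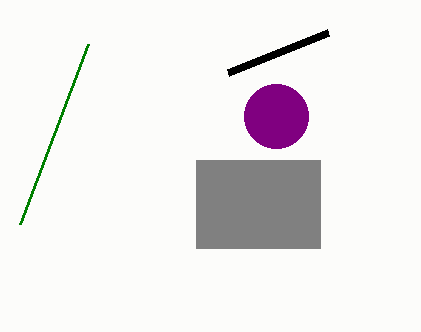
x_1 = 276
y_1 = 116
x1_2 = 88
y1_2 = 44
x1_3 = 328
y1_3 = 32
x0_4 = 196
y0_4 = 160
x1_4 = 320
y1_4 = 248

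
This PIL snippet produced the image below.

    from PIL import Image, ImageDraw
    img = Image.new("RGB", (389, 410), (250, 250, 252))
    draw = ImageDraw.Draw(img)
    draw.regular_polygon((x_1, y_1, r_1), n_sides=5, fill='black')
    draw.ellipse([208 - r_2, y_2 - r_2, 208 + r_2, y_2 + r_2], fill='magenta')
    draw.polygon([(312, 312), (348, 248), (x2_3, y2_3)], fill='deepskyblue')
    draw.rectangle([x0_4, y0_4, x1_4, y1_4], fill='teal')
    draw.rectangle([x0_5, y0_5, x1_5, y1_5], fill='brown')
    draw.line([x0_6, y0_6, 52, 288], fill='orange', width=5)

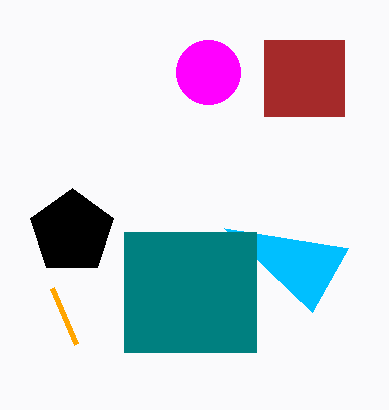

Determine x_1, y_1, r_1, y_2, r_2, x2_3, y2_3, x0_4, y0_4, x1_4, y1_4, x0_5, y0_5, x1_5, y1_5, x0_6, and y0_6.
x_1 = 72
y_1 = 232
r_1 = 44
y_2 = 72
r_2 = 32
x2_3 = 224
y2_3 = 228
x0_4 = 124
y0_4 = 232
x1_4 = 256
y1_4 = 352
x0_5 = 264
y0_5 = 40
x1_5 = 344
y1_5 = 116
x0_6 = 76
y0_6 = 344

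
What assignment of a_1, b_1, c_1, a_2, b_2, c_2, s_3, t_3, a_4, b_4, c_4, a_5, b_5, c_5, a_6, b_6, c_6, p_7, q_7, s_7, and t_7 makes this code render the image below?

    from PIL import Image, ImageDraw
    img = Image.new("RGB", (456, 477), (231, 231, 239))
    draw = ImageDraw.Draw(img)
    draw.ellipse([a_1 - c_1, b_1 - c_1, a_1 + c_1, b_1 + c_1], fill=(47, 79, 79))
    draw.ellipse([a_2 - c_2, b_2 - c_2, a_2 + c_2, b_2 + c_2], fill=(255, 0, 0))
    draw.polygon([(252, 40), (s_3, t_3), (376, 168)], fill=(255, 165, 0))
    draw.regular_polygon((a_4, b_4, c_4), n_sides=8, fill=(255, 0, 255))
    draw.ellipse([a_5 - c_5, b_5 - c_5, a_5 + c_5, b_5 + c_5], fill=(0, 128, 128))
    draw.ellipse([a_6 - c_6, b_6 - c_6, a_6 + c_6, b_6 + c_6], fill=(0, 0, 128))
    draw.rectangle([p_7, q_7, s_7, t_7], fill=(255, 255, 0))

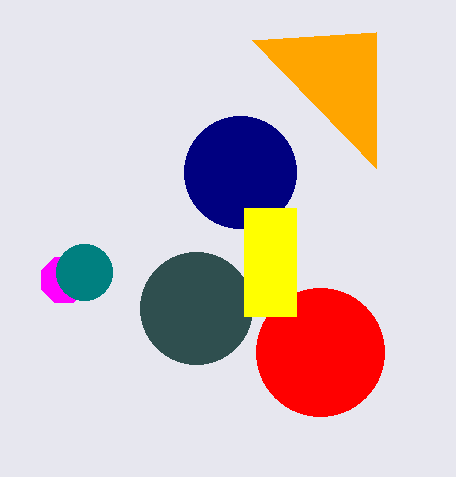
a_1 = 196
b_1 = 308
c_1 = 56
a_2 = 320
b_2 = 352
c_2 = 64
s_3 = 376
t_3 = 32
a_4 = 64
b_4 = 280
c_4 = 24
a_5 = 84
b_5 = 272
c_5 = 28
a_6 = 240
b_6 = 172
c_6 = 56
p_7 = 244
q_7 = 208
s_7 = 296
t_7 = 316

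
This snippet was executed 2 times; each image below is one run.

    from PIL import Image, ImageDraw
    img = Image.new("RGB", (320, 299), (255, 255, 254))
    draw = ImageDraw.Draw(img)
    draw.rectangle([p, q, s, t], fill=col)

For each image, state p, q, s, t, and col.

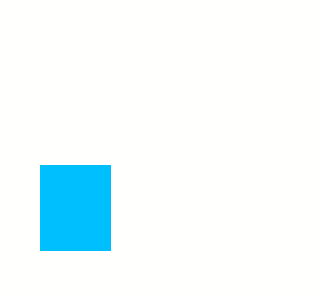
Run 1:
p = 40, q = 165, s = 110, t = 250, col = 'deepskyblue'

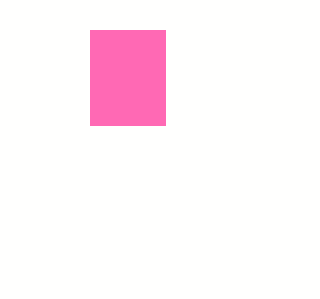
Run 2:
p = 90; q = 30; s = 165; t = 125; col = 'hotpink'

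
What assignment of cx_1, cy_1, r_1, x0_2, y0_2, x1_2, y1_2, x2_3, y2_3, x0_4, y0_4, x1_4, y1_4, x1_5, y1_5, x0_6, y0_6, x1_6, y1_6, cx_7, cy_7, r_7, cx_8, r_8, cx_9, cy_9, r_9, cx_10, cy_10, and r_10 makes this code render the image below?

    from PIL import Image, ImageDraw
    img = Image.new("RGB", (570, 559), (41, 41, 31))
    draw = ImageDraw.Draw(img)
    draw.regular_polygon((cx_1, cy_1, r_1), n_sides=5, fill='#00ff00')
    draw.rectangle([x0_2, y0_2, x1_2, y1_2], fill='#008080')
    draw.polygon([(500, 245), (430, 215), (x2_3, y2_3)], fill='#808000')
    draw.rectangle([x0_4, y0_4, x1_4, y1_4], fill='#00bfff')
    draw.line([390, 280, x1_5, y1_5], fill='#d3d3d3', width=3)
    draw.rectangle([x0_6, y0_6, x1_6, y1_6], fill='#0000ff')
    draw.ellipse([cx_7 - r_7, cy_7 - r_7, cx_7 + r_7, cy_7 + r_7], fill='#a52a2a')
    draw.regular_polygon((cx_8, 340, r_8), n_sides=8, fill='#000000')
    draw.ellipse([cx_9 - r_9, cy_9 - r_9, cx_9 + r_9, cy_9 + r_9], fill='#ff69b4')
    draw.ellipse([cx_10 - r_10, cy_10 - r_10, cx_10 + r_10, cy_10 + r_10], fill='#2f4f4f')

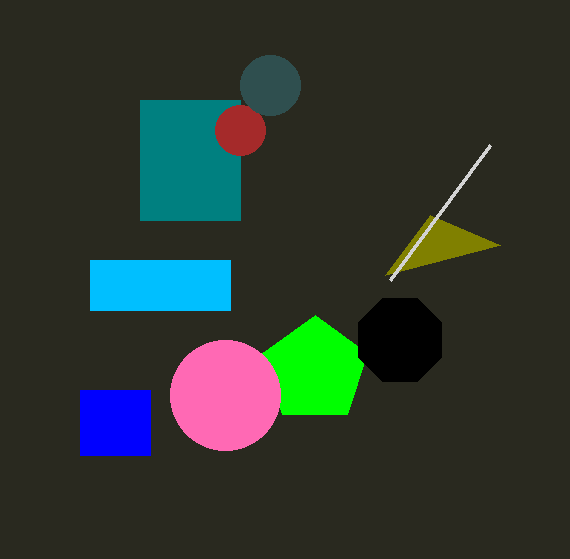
cx_1 = 315; cy_1 = 370; r_1 = 55; x0_2 = 140; y0_2 = 100; x1_2 = 240; y1_2 = 220; x2_3 = 385; y2_3 = 275; x0_4 = 90; y0_4 = 260; x1_4 = 230; y1_4 = 310; x1_5 = 490; y1_5 = 145; x0_6 = 80; y0_6 = 390; x1_6 = 150; y1_6 = 455; cx_7 = 240; cy_7 = 130; r_7 = 25; cx_8 = 400; r_8 = 45; cx_9 = 225; cy_9 = 395; r_9 = 55; cx_10 = 270; cy_10 = 85; r_10 = 30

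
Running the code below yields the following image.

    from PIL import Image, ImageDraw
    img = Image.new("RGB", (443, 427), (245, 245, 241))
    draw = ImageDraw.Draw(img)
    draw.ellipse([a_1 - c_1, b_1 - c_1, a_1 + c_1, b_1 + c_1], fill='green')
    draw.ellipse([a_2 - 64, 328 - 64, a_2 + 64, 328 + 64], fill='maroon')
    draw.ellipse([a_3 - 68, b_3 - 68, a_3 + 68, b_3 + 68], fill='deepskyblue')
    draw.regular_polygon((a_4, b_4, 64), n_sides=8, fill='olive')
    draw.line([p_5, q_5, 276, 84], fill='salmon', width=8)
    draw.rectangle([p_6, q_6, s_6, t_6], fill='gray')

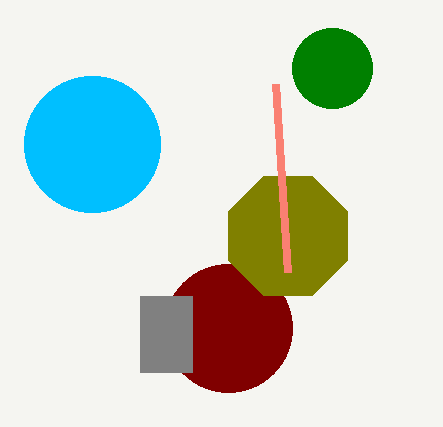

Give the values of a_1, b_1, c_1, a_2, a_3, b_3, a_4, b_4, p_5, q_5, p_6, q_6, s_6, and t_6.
a_1 = 332
b_1 = 68
c_1 = 40
a_2 = 228
a_3 = 92
b_3 = 144
a_4 = 288
b_4 = 236
p_5 = 288
q_5 = 272
p_6 = 140
q_6 = 296
s_6 = 192
t_6 = 372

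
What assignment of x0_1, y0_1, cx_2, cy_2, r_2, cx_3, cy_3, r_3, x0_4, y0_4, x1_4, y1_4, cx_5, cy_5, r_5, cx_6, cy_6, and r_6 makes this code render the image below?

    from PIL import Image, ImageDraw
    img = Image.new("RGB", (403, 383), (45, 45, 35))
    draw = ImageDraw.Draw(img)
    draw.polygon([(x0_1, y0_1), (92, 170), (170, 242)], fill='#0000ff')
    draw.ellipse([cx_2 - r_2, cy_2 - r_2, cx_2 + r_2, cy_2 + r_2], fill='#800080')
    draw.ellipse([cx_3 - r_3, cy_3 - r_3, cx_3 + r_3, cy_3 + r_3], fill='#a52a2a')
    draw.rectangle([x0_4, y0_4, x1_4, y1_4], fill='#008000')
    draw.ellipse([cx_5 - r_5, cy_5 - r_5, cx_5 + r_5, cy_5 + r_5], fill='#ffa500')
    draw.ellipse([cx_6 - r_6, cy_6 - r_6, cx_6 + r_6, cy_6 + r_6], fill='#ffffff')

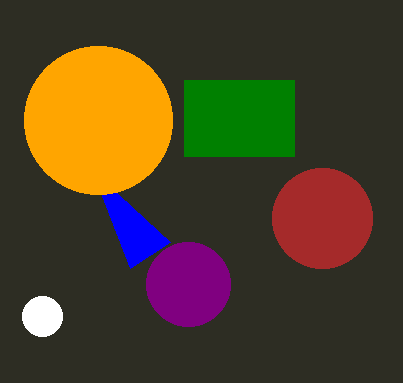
x0_1 = 130; y0_1 = 268; cx_2 = 188; cy_2 = 284; r_2 = 42; cx_3 = 322; cy_3 = 218; r_3 = 50; x0_4 = 184; y0_4 = 80; x1_4 = 294; y1_4 = 156; cx_5 = 98; cy_5 = 120; r_5 = 74; cx_6 = 42; cy_6 = 316; r_6 = 20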